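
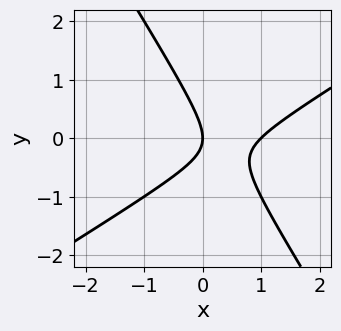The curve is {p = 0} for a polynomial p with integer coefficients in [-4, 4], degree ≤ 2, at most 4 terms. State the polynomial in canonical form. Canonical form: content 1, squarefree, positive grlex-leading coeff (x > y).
First, the degree is 2 — no degree-1 curve has this shape.
Next, reading off the gridlines: the x-axis gridline crossings are at x ∈ {0, 1}; it crosses the y-axis at the gridline y = 0.
Finally, fitting integer coefficients to these (and the overall shape) gives p.

x^2 - x*y - y^2 - x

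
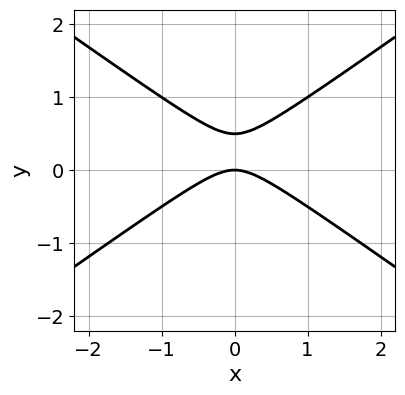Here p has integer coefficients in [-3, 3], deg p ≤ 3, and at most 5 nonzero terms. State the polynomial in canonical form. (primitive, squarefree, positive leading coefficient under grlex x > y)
x^2 - 2*y^2 + y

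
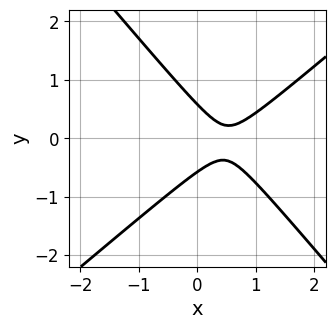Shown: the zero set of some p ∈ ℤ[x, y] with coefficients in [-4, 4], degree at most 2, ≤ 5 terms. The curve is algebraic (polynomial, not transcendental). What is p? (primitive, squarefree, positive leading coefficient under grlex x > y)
3*x^2 - x*y - 3*y^2 - 3*x + 1

The degree is 2 — a generic line meets the curve in up to 2 points.
Reading off the gridlines: no x-intercept at any integer in the box.
Matching integer coefficients to the picture gives p.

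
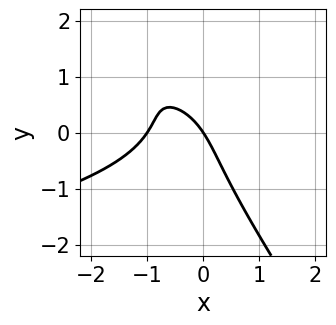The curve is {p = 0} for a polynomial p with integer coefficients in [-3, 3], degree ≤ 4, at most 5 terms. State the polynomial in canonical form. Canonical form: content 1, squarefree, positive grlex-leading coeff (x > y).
(a) The degree is 3 — no degree-2 curve has this shape.
(b) Observable constraints: one y-axis crossing is at y = 0; among the integer gridlines, it crosses the x-axis at x ∈ {-1, 0}.
(c) These observations pin down the coefficients.

3*x*y^2 + 2*y^3 + 3*x^2 + 3*x + 2*y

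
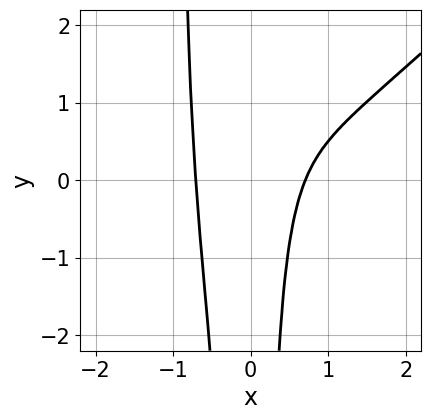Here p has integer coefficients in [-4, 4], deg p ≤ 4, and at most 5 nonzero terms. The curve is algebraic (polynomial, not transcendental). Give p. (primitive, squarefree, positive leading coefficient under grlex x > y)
(a) Degree: no degree-3 curve has this shape, so deg p = 4.
(b) Against the integer gridlines: the curve avoids every integer y-axis point in the box.
(c) These observations pin down the coefficients.

2*x^4 - 2*x^3*y - 2*x^2*y + x^2 - 1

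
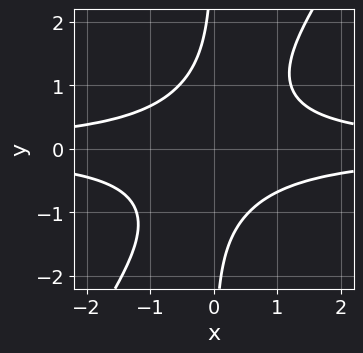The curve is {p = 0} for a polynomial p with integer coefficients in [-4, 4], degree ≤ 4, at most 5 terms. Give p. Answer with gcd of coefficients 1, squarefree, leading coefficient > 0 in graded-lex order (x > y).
3*x^2*y^2 - 2*x*y^3 - 2

(a) The degree is 4 — no degree-3 curve has this shape.
(b) From the axis intercepts and sections: no x-intercept at any integer in the box; the curve avoids every integer y-axis point in the box.
(c) Matching integer coefficients to the picture gives p.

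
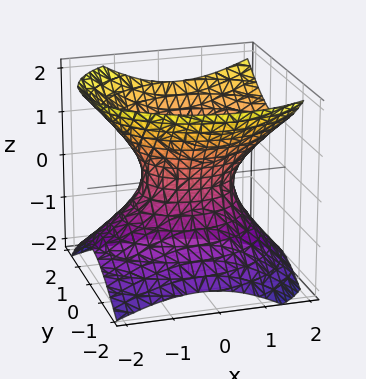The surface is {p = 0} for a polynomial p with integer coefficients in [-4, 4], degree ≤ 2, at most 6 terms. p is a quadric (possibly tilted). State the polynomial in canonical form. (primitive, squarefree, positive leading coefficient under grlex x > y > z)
2*x^2 - x*z + 3*y^2 - y*z - 3*z^2 - 2

1. The degree is 2 — the shape is more complex than any degree-1 surface.
2. Against the integer gridlines: it misses every integer gridline on the z-axis; among the integer gridlines, it crosses the x-axis at x ∈ {-1, 1}.
3. Putting this together gives p.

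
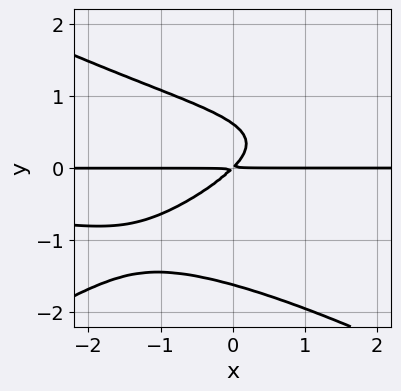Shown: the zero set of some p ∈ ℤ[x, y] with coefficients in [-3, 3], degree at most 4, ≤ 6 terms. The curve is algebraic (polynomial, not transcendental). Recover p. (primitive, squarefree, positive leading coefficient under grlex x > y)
x^2*y^2 - 3*y^4 - 3*y^3 - 3*x*y + 3*y^2

(a) Degree: a generic line meets the curve in up to 4 points, so deg p = 4.
(b) Against the integer gridlines: every point of the x-axis in the box is on the curve.
(c) Matching integer coefficients to the picture gives p.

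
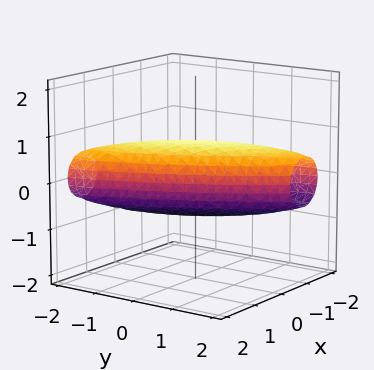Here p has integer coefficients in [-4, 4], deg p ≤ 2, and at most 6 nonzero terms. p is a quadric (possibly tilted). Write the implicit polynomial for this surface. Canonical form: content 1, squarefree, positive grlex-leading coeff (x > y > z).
3*x^2 + 3*x*y + y^2 + 3*z^2 - 2

Degree: no degree-1 surface has this shape, so deg p = 2.
Putting this together gives p.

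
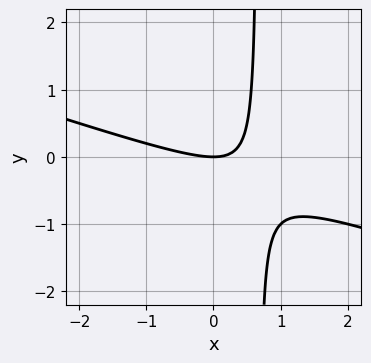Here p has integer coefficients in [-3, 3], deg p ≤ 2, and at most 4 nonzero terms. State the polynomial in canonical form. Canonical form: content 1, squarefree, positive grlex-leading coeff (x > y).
Degree: the shape is more complex than any degree-1 curve, so deg p = 2.
From the visible intercepts: it crosses the y-axis at the gridline y = 0; it meets the x-axis at x = 0 (among the integer gridlines).
Solving for integer coefficients yields p as stated.

x^2 + 3*x*y - 2*y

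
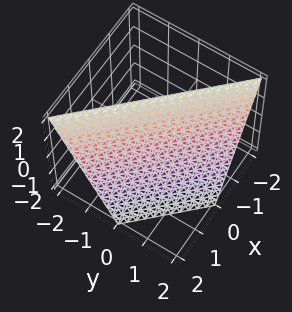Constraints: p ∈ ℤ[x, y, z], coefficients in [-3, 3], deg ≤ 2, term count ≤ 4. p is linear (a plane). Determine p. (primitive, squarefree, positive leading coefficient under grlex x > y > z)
2*x + 2*y + z - 2

(a) deg p = 1.
(b) From the axis intercepts and sections: it meets the x-axis at x = 1 (among the integer gridlines); it crosses the y-axis at the gridline y = 1.
(c) The integer polynomial consistent with all of this is the stated p.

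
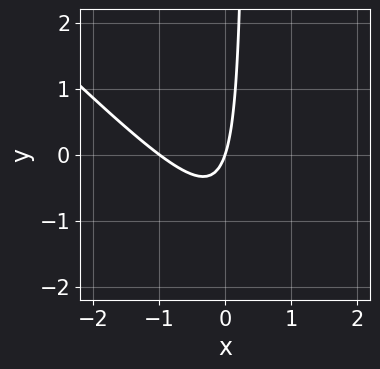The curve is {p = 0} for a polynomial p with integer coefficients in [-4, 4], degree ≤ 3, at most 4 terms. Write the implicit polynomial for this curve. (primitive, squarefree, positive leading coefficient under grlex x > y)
3*x^2 + 3*x*y + 3*x - y

1. The degree is 2 — the shape is more complex than any degree-1 curve.
2. Observable constraints: it crosses the y-axis at the gridline y = 0; among the integer gridlines, it crosses the x-axis at x ∈ {-1, 0}.
3. These observations pin down the coefficients.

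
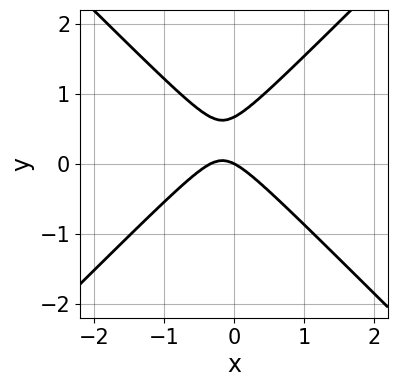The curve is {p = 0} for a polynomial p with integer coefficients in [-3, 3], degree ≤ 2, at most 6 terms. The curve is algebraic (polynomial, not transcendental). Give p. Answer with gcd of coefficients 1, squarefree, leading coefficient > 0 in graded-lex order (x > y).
3*x^2 - 3*y^2 + x + 2*y

(a) Degree: a generic line meets the curve in up to 2 points, so deg p = 2.
(b) Reading off the gridlines: one y-axis crossing is at y = 0; it meets the x-axis at x = 0 (among the integer gridlines).
(c) Together with the visible shape, these determine p as stated.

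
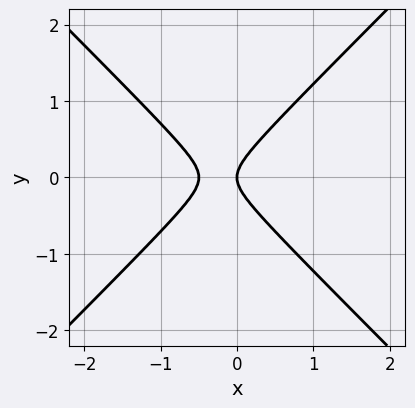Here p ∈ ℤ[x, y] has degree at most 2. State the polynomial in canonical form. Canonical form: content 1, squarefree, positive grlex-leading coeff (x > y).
First, degree: a generic line meets the curve in up to 2 points, so deg p = 2.
Then, symmetries: the y ↦ −y reflection is a symmetry, so y appears only in even powers.
Then, against the integer gridlines: it crosses the x-axis at the gridline x = 0; it meets the y-axis at y = 0 (among the integer gridlines).
Finally, solving for integer coefficients yields p as stated.

2*x^2 - 2*y^2 + x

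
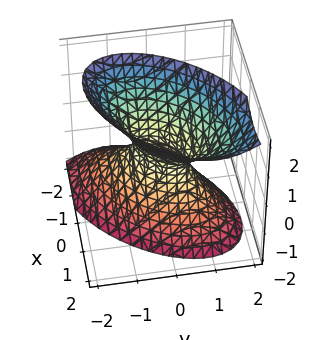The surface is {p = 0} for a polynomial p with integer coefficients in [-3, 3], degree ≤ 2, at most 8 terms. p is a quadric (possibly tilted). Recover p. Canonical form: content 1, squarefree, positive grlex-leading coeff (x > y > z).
First, degree: the shape is more complex than any degree-1 surface, so deg p = 2.
Then, checking where it meets the axes: it misses every integer gridline on the z-axis.
Finally, putting this together gives p.

3*x^2 - 3*x*y - x*z + 3*y^2 - 2*z^2 - 1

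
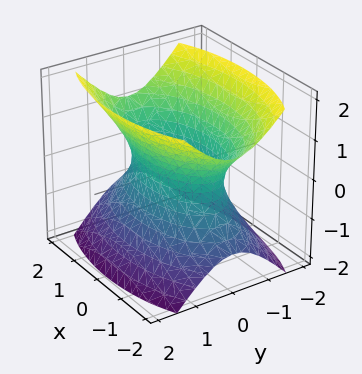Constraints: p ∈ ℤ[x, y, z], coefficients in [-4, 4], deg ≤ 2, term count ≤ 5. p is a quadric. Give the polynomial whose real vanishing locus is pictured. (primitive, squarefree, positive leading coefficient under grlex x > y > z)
1. The degree is 2 — one connected sheet with a waist; a quadric.
2. Symmetries: the z ↦ −z reflection is a symmetry, so z appears only in even powers; mirror symmetry y ↦ −y ⇒ only even powers of y; mirror symmetry x ↦ −x ⇒ only even powers of x.
3. From the visible intercepts: it misses every integer gridline on the z-axis.
4. Putting this together gives p.

x^2 + 3*y^2 - 2*z^2 - 2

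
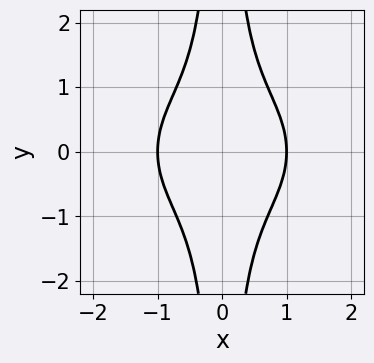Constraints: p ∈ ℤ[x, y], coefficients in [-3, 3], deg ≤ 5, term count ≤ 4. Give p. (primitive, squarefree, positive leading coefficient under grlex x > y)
2*x^4 + 3*x^2*y^2 - 2

1. Degree: no degree-3 curve has this shape, so deg p = 4.
2. Symmetries: the y ↦ −y reflection is a symmetry, so y appears only in even powers; it's symmetric under x → −x, forcing even powers of x.
3. Reading off the gridlines: no y-intercept at any integer in the box; the x-axis gridline crossings are at x ∈ {-1, 1}.
4. Solving for integer coefficients yields p as stated.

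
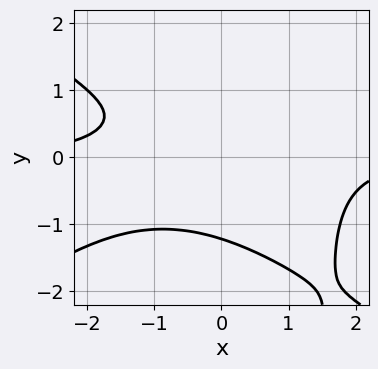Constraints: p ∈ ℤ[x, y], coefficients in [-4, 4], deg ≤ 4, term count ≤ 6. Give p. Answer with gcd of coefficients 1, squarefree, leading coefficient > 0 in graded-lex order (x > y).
First, the degree is 4 — the shape is more complex than any degree-3 curve.
Then, against the integer gridlines: the curve avoids every integer x-axis point in the box.
Finally, putting this together gives p.

x^3*y - 2*x*y^3 + 3*y^3 - 2*y + 3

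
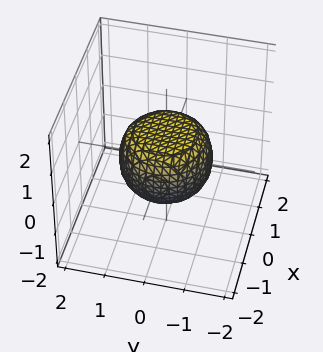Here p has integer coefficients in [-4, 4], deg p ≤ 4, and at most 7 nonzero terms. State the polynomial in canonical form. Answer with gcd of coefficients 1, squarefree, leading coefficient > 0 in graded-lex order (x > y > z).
First, the degree is 4 — the shape is more complex than any degree-3 surface.
Next, symmetries: rotational symmetry about the z-axis ⇒ p depends on x, y only through x² + y².
Next, checking where it meets the axes: a circular section at z = 0 has radius between 1 and 2.
Finally, solving for integer coefficients yields p as stated.

2*x^4 + 4*x^2*y^2 + 2*y^4 - x^2 - y^2 + 3*z^2 - 2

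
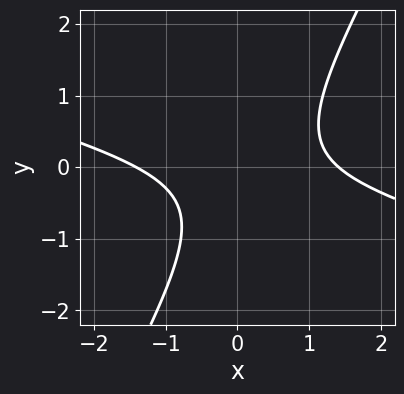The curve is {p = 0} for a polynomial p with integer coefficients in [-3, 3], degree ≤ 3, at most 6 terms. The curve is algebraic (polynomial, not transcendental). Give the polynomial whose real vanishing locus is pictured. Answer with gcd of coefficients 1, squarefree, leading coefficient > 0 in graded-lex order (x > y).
x^2 + 3*x*y - 2*y^2 - y - 2

1. The degree is 2 — the shape is more complex than any degree-1 curve.
2. Against the integer gridlines: the curve avoids every integer y-axis point in the box.
3. Fitting integer coefficients to these (and the overall shape) gives p.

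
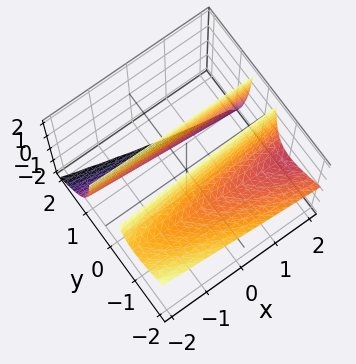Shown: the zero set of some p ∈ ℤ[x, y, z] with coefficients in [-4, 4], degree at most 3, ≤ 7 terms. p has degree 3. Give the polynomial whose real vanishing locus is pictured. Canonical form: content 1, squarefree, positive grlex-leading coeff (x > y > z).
There are 2 components. They look like related sheets of one shape, so recover p as a whole.
Degree: no degree-2 surface has this shape, so deg p = 3.
From the visible intercepts: it misses every integer gridline on the x-axis; the surface avoids every integer z-axis point in the box.
Assembling these constraints gives the stated polynomial.

x*y^2 + 3*y^3 + 3*y^2*z + 3*y^2 - 2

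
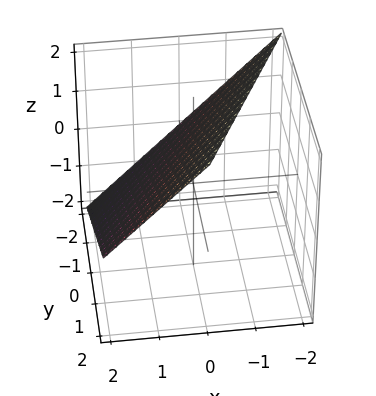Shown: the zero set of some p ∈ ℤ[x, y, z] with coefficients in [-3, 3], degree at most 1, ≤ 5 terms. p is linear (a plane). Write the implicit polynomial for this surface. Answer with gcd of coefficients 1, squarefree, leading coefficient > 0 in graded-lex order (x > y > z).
Degree: every cross-section is a straight line — this is a plane, so deg p = 1.
Observable constraints: it crosses the y-axis at the gridline y = -2; one x-axis crossing is at x = 1; one z-axis crossing is at z = 1.
Solving for integer coefficients yields p as stated.

2*x - y + 2*z - 2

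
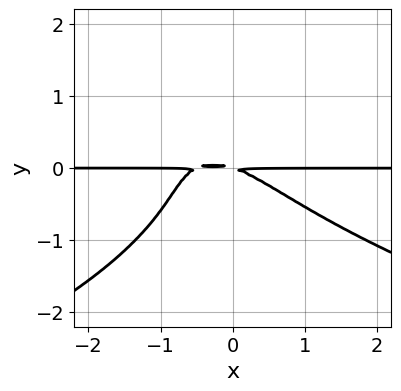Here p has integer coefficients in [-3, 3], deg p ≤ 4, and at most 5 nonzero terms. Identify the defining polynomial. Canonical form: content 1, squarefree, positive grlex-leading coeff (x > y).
First, deg p = 4.
Then, checking where it meets the axes: every point of the x-axis in the box is on the curve.
Finally, solving for integer coefficients yields p as stated.

2*y^4 + 2*x^2*y + 2*x*y^2 + x*y + 3*y^2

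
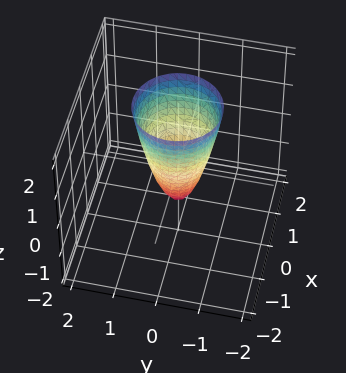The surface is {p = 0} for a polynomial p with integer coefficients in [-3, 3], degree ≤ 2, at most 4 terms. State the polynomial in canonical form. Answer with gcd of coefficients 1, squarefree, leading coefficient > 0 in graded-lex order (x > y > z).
3*x^2 + 3*y^2 - z - 1

(a) deg p = 2. No degree-1 surface has this shape.
(b) Symmetry: every cross-section ⟂ z is a circle, so x, y appear only via x² + y².
(c) From the axis intercepts and sections: it meets the z-axis at z = -1 (among the integer gridlines); a circular section at z = 0 has radius between 0 and 1.
(d) Assembling these constraints gives the stated polynomial.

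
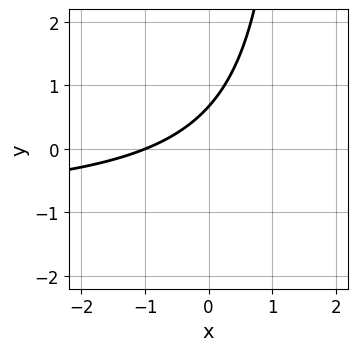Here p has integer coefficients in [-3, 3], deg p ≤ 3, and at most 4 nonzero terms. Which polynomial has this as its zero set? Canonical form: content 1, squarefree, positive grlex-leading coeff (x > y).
2*x*y + 2*x - 3*y + 2

1. deg p = 2. A generic line meets the curve in up to 2 points.
2. From the axis intercepts and sections: one x-axis crossing is at x = -1.
3. Putting this together gives p.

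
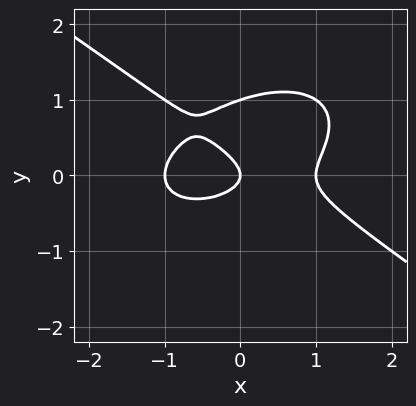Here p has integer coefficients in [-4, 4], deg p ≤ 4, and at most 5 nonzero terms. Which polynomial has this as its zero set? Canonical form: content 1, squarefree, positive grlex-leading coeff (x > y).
x^3 + 3*y^3 - 3*y^2 - x

(a) The degree is 3 — the shape is more complex than any degree-2 curve.
(b) Reading off the gridlines: the y-axis gridline crossings are at y ∈ {0, 1}; among the integer gridlines, it crosses the x-axis at x ∈ {-1, 0, 1}.
(c) Together with the visible shape, these determine p as stated.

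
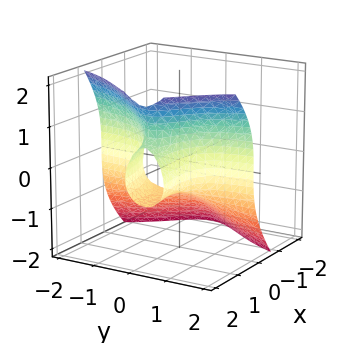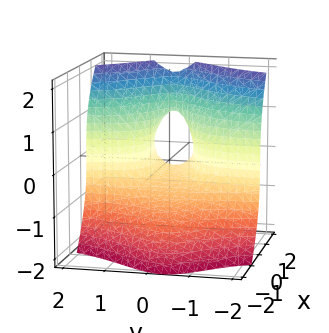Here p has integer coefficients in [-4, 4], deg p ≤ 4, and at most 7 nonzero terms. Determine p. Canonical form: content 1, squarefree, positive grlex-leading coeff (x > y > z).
x^2*y - 3*x*y^2 - 2*x*z^2 + 2*z^3 + 1

deg p = 3. The shape is more complex than any degree-2 surface.
Reading off the gridlines: it misses every integer gridline on the y-axis; the surface avoids every integer x-axis point in the box.
These observations pin down the coefficients.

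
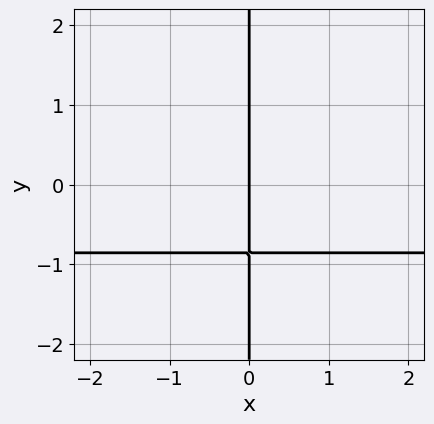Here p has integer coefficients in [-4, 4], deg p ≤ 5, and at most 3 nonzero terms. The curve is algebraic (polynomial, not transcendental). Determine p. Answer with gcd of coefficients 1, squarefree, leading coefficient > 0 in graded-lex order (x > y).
(a) deg p = 4. A generic line meets the curve in up to 4 points.
(b) Checking where it meets the axes: the visible y-axis segment lies entirely on the curve; it crosses the x-axis at the gridline x = 0.
(c) Solving for integer coefficients yields p as stated.

2*x*y^3 - x*y^2 + 2*x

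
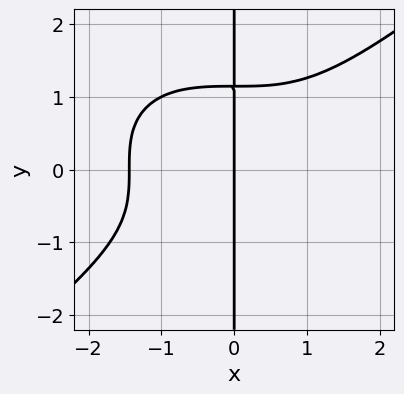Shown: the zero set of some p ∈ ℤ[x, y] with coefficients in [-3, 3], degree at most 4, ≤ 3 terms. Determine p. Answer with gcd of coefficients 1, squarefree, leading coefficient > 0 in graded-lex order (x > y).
x^4 - 2*x*y^3 + 3*x

1. Degree: the shape is more complex than any degree-3 curve, so deg p = 4.
2. Observable constraints: it crosses the x-axis at the gridline x = 0; every point of the y-axis in the box is on the curve.
3. Putting this together gives p.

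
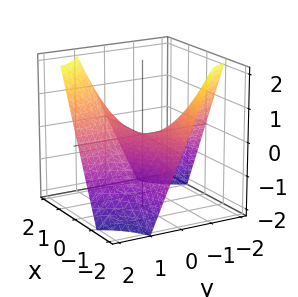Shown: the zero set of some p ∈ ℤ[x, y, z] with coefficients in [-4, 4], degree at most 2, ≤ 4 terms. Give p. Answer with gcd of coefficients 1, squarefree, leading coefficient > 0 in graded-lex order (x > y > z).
First, degree: a saddle surface; a quadric, so deg p = 2.
Next, against the integer gridlines: it crosses the z-axis at the gridline z = 0; the visible x-axis segment lies entirely on the surface; every point of the y-axis in the box is on the surface.
Finally, together with the visible shape, these determine p as stated.

x*y - z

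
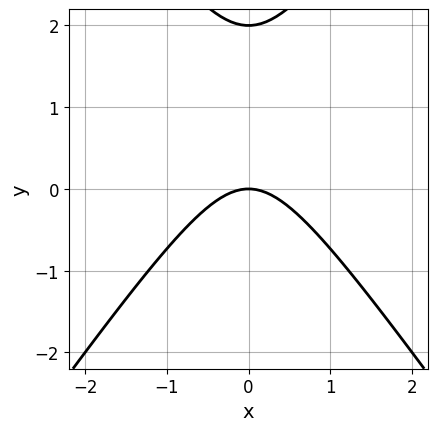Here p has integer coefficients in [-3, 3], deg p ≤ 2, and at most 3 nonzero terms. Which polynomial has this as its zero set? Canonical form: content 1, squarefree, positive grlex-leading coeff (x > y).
2*x^2 - y^2 + 2*y

First, degree: the shape is more complex than any degree-1 curve, so deg p = 2.
Next, symmetries: the x ↦ −x reflection is a symmetry, so x appears only in even powers.
Next, observable constraints: one x-axis crossing is at x = 0; the y-axis gridline crossings are at y ∈ {0, 2}.
Finally, matching integer coefficients to the picture gives p.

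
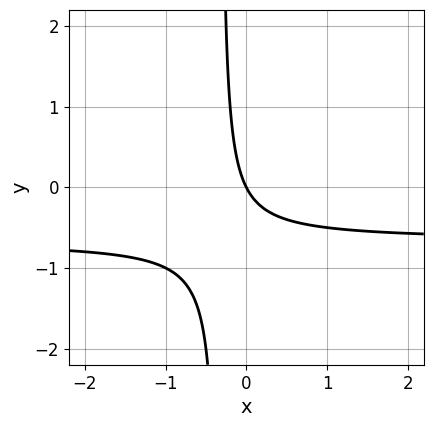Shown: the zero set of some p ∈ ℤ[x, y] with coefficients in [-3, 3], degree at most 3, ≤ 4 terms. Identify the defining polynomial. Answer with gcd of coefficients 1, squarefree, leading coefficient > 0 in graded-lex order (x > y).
3*x*y + 2*x + y

Degree: the shape is more complex than any degree-1 curve, so deg p = 2.
From the visible intercepts: it crosses the x-axis at the gridline x = 0; it meets the y-axis at y = 0 (among the integer gridlines).
Fitting integer coefficients to these (and the overall shape) gives p.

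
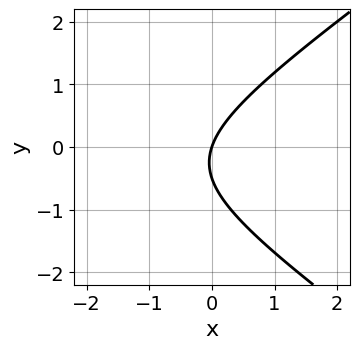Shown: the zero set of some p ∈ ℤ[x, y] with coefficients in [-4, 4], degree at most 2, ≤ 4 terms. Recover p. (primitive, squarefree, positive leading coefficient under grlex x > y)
x^2 - 2*y^2 + 3*x - y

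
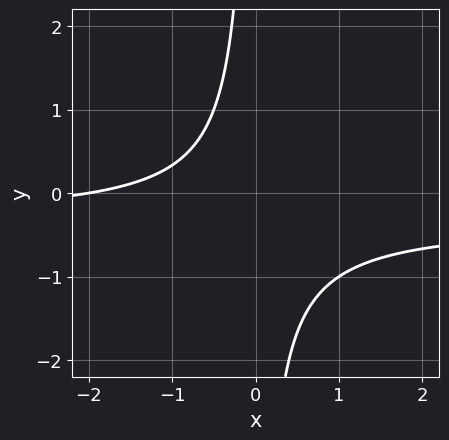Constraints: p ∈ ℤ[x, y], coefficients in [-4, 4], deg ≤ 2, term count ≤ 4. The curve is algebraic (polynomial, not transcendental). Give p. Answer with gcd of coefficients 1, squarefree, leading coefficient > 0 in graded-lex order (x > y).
(a) Degree: the shape is more complex than any degree-1 curve, so deg p = 2.
(b) From the visible intercepts: the curve avoids every integer y-axis point in the box; it crosses the x-axis at the gridline x = -2.
(c) These observations pin down the coefficients.

3*x*y + x + 2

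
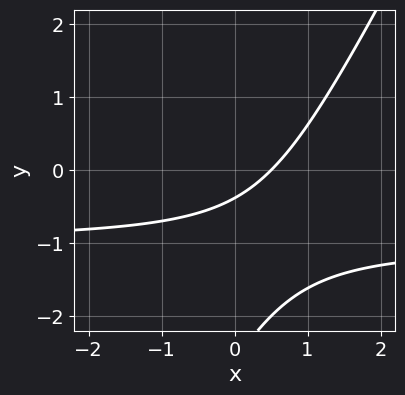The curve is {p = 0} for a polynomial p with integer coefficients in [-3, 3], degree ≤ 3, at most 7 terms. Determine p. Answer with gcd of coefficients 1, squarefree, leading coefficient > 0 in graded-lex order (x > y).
2*x*y - y^2 + 2*x - 3*y - 1

(a) The degree is 2 — no degree-1 curve has this shape.
(b) Putting this together gives p.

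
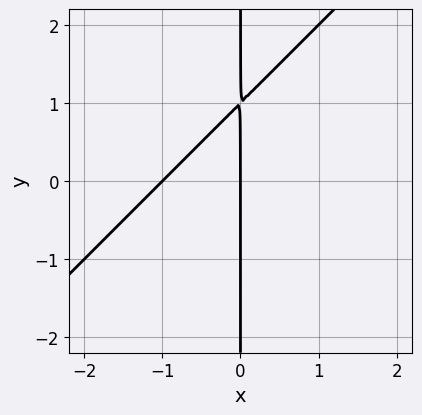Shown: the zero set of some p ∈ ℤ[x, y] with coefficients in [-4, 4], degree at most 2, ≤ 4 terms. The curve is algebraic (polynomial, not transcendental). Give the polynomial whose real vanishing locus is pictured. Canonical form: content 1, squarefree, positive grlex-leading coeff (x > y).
(a) Degree: the shape is more complex than any degree-1 curve, so deg p = 2.
(b) Observable constraints: among the integer gridlines, it crosses the x-axis at x ∈ {-1, 0}; every point of the y-axis in the box is on the curve.
(c) Matching integer coefficients to the picture gives p.

x^2 - x*y + x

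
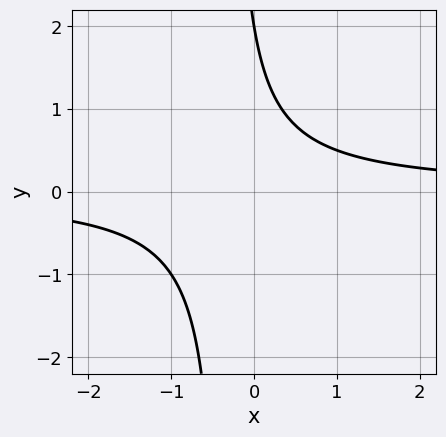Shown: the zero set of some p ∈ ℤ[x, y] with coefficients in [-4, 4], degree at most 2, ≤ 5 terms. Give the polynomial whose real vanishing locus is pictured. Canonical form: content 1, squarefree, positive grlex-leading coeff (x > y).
3*x*y + y - 2

1. Degree: a generic line meets the curve in up to 2 points, so deg p = 2.
2. Checking where it meets the axes: the curve avoids every integer x-axis point in the box; it meets the y-axis at y = 2 (among the integer gridlines).
3. Fitting integer coefficients to these (and the overall shape) gives p.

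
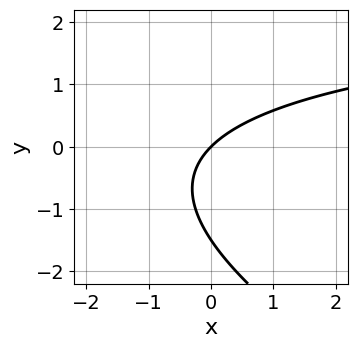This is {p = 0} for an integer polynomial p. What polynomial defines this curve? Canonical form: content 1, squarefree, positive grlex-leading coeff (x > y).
Degree: the shape is more complex than any degree-1 curve, so deg p = 2.
Checking where it meets the axes: it meets the y-axis at y = 0 (among the integer gridlines); one x-axis crossing is at x = 0.
The integer polynomial consistent with all of this is the stated p.

x*y + 2*y^2 - 3*x + 3*y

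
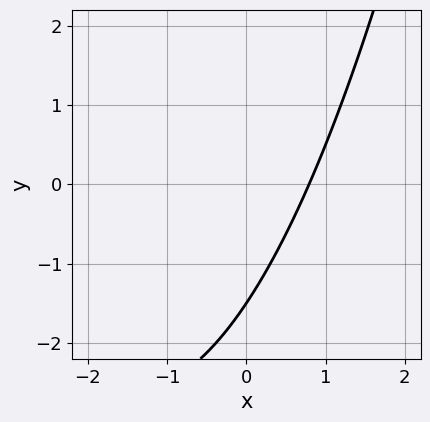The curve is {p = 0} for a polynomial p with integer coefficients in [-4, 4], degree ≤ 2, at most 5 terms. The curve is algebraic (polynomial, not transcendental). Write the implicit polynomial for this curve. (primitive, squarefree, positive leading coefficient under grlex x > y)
x^2 + 3*x - 2*y - 3

1. The degree is 2 — the shape is more complex than any degree-1 curve.
2. The integer polynomial consistent with all of this is the stated p.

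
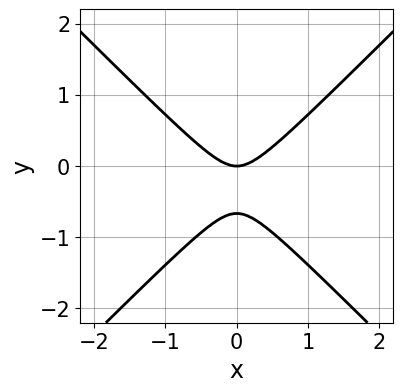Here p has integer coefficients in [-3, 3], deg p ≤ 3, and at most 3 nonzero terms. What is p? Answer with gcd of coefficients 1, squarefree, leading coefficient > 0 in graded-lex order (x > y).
3*x^2 - 3*y^2 - 2*y

First, degree: the shape is more complex than any degree-1 curve, so deg p = 2.
Next, symmetries: the x ↦ −x reflection is a symmetry, so x appears only in even powers.
Next, from the visible intercepts: it meets the y-axis at y = 0 (among the integer gridlines); one x-axis crossing is at x = 0.
Finally, putting this together gives p.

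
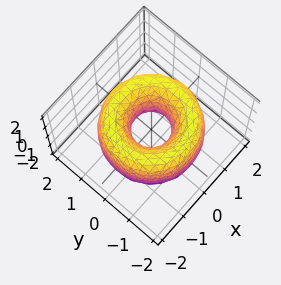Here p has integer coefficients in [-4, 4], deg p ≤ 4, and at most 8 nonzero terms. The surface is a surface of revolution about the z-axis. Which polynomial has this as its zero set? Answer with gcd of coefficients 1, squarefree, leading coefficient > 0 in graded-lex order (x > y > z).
x^4 + 2*x^2*y^2 + y^4 - 3*x^2 - 3*y^2 + z^2 + 1

The degree is 4 — the shape is more complex than any degree-3 surface.
Symmetries: rotational symmetry about the z-axis ⇒ p depends on x, y only through x² + y².
From the visible intercepts: a circular section at z = -1 has radius exactly 1; no z-intercept at any integer in the box.
These observations pin down the coefficients.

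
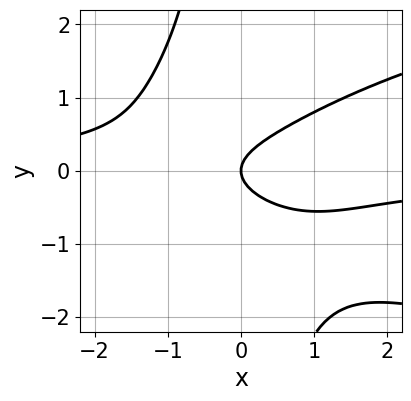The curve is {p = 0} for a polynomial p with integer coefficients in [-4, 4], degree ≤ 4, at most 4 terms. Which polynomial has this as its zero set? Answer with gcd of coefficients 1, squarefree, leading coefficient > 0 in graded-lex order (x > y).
First, degree: no degree-3 curve has this shape, so deg p = 4.
Then, against the integer gridlines: it meets the x-axis at x = 0 (among the integer gridlines); one y-axis crossing is at y = 0.
Finally, fitting integer coefficients to these (and the overall shape) gives p.

x*y^3 - x^2*y + 2*y^2 - x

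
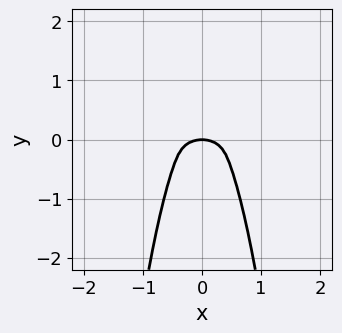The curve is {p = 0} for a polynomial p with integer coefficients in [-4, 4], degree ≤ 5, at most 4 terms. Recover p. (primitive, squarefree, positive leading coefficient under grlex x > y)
x^4 + 3*x^2*y^2 + x^2*y + y^3

1. The degree is 4 — no degree-3 curve has this shape.
2. Symmetries: the x ↦ −x reflection is a symmetry, so x appears only in even powers.
3. From the axis intercepts and sections: one x-axis crossing is at x = 0; it meets the y-axis at y = 0 (among the integer gridlines).
4. Putting this together gives p.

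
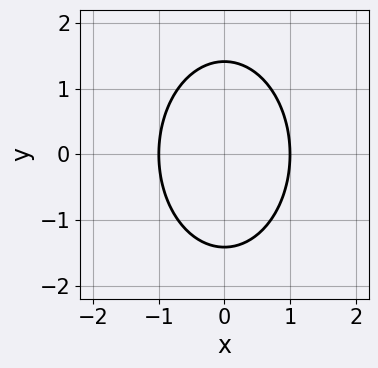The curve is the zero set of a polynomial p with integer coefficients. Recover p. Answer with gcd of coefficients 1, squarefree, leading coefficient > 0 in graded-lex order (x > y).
The degree is 2 — no degree-1 curve has this shape.
Symmetries: it's symmetric under x → −x, forcing even powers of x; it's symmetric under y → −y, forcing even powers of y.
Checking where it meets the axes: among the integer gridlines, it crosses the x-axis at x ∈ {-1, 1}.
Fitting integer coefficients to these (and the overall shape) gives p.

2*x^2 + y^2 - 2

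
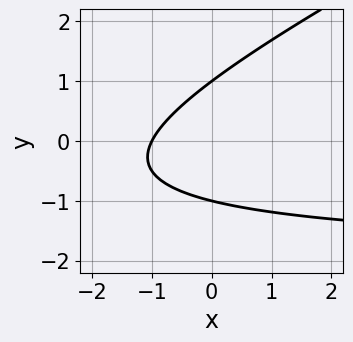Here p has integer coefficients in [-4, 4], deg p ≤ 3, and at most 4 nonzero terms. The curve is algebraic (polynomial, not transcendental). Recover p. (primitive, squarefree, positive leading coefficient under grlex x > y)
1. The degree is 2 — no degree-1 curve has this shape.
2. From the axis intercepts and sections: it crosses the x-axis at the gridline x = -1; among the integer gridlines, it crosses the y-axis at y ∈ {-1, 1}.
3. Matching integer coefficients to the picture gives p.

x*y - 2*y^2 + 2*x + 2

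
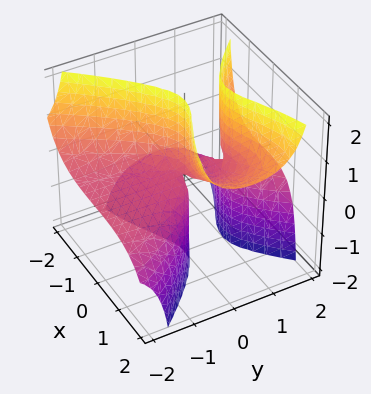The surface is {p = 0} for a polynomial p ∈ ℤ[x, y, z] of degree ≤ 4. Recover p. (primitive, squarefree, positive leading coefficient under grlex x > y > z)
Degree: no degree-2 surface has this shape, so deg p = 3.
Reading off the gridlines: one x-axis crossing is at x = 0; the visible y-axis segment lies entirely on the surface; the visible z-axis segment lies entirely on the surface.
Fitting integer coefficients to these (and the overall shape) gives p.

x^3 - 2*x^2*z + 3*y^2*z - 3*y*z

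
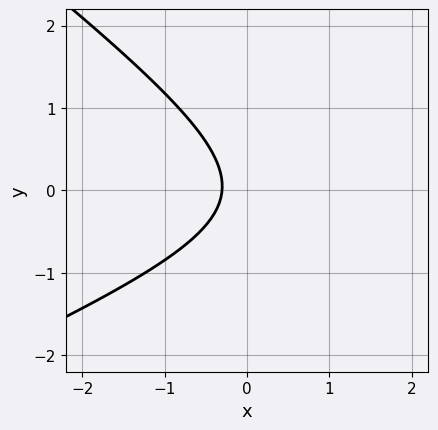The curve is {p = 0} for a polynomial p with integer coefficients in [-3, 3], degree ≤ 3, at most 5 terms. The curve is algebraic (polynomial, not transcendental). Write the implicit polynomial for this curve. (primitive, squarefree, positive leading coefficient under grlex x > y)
First, the degree is 2 — no degree-1 curve has this shape.
Next, checking where it meets the axes: the curve avoids every integer y-axis point in the box.
Finally, fitting integer coefficients to these (and the overall shape) gives p.

x^2 - x*y - 3*y^2 - 3*x - 1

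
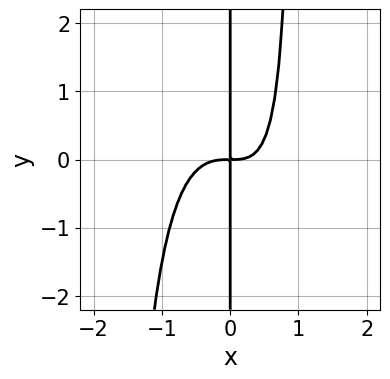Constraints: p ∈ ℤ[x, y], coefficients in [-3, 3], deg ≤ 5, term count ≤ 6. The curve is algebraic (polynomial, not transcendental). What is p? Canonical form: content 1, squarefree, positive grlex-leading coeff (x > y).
First, degree: the shape is more complex than any degree-3 curve, so deg p = 4.
Then, from the axis intercepts and sections: every point of the y-axis in the box is on the curve.
Finally, assembling these constraints gives the stated polynomial.

3*x^4 + x^3*y + x^2*y - 2*x*y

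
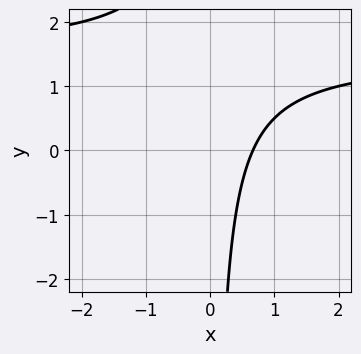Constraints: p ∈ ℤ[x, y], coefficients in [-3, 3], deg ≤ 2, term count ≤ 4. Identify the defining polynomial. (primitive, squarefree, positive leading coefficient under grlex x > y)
First, deg p = 2. The shape is more complex than any degree-1 curve.
Next, from the visible intercepts: no y-intercept at any integer in the box.
Finally, the integer polynomial consistent with all of this is the stated p.

2*x*y - 3*x + 2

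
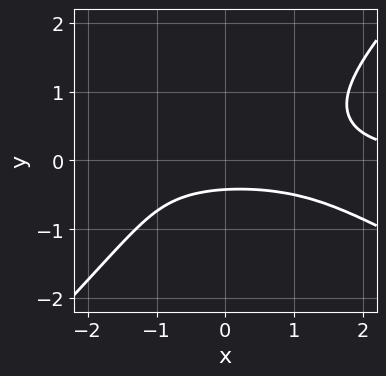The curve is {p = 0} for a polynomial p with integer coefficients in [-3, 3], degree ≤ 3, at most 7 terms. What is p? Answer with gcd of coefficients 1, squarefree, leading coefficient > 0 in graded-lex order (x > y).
x^2*y + x*y^2 - 2*y^3 - 2*y - 1

1. deg p = 3.
2. Reading off the gridlines: no x-intercept at any integer in the box.
3. Putting this together gives p.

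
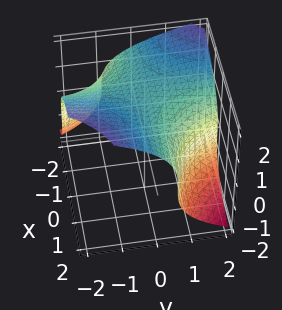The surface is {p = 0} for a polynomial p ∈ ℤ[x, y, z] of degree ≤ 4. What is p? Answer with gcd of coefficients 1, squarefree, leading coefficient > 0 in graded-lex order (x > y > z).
(a) deg p = 3. No degree-2 surface has this shape.
(b) From the visible intercepts: it misses every integer gridline on the y-axis; it misses every integer gridline on the x-axis.
(c) Solving for integer coefficients yields p as stated.

z^3 + 2*x*y + y - 3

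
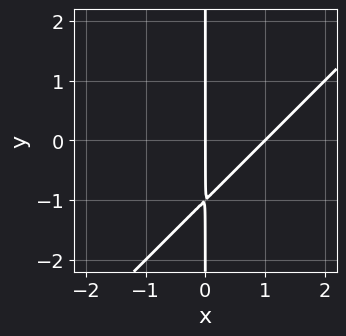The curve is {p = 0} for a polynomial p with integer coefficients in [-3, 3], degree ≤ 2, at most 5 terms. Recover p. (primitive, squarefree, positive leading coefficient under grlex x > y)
x^2 - x*y - x

1. The degree is 2 — the shape is more complex than any degree-1 curve.
2. From the visible intercepts: the x-axis gridline crossings are at x ∈ {0, 1}; the visible y-axis segment lies entirely on the curve.
3. Putting this together gives p.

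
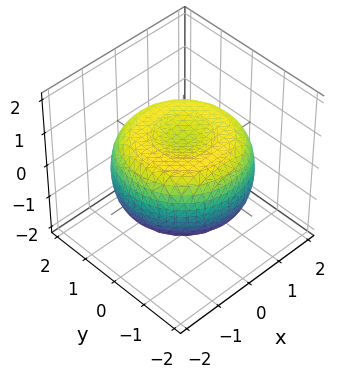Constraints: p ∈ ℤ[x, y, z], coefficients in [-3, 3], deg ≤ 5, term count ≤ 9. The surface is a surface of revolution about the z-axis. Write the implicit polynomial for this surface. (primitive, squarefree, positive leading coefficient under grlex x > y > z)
x^4 + 2*x^2*y^2 + y^4 - 2*x^2 - 2*y^2 + 3*z^2 - 2

deg p = 4. No degree-3 surface has this shape.
Symmetries: rotational symmetry about the z-axis ⇒ p depends on x, y only through x² + y².
From the axis intercepts and sections: a circular section at z = 0 has radius between 1 and 2.
Matching integer coefficients to the picture gives p.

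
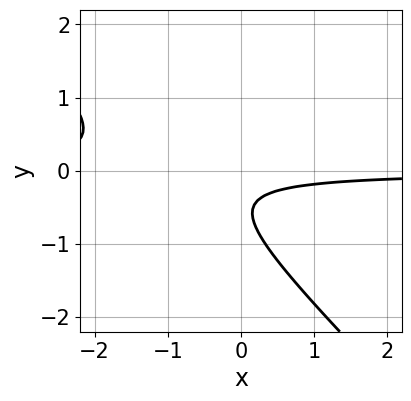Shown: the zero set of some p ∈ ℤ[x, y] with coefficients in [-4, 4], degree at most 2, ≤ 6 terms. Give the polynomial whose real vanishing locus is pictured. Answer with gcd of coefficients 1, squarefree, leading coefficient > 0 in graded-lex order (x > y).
The degree is 2 — the shape is more complex than any degree-1 curve.
Against the integer gridlines: no y-intercept at any integer in the box; the curve avoids every integer x-axis point in the box.
These observations pin down the coefficients.

3*x*y + 3*y^2 + 3*y + 1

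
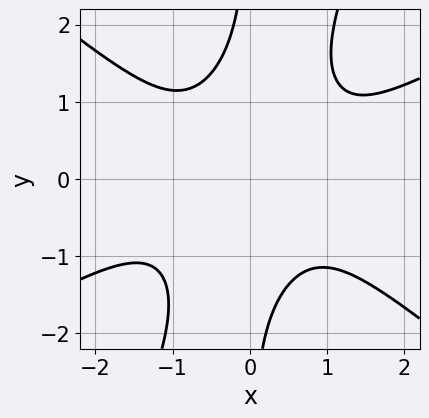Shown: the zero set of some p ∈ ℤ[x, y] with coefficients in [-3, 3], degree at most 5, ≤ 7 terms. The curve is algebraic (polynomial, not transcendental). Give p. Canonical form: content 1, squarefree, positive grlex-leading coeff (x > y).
x^4 - x^3*y - 2*x^2*y^2 + x*y^3 + 2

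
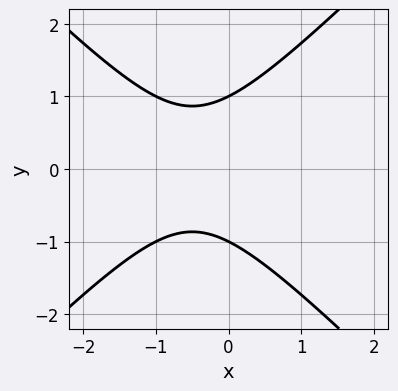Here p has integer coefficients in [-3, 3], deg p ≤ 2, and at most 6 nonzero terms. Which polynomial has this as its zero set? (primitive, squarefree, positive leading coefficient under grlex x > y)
x^2 - y^2 + x + 1

First, the degree is 2 — a generic line meets the curve in up to 2 points.
Next, symmetries: it's symmetric under y → −y, forcing even powers of y.
Then, reading off the gridlines: the y-axis gridline crossings are at y ∈ {-1, 1}; it misses every integer gridline on the x-axis.
Finally, solving for integer coefficients yields p as stated.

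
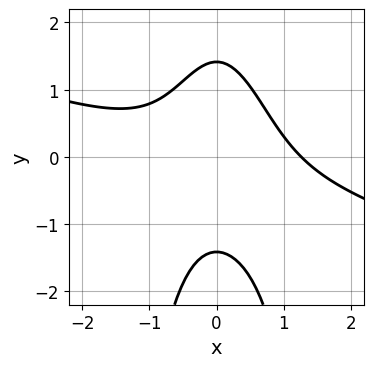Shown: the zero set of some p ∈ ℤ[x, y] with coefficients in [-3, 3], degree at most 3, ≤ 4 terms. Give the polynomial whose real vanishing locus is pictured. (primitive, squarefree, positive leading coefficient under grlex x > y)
1. Degree: a generic line meets the curve in up to 3 points, so deg p = 3.
2. Solving for integer coefficients yields p as stated.

x^3 + 3*x^2*y + y^2 - 2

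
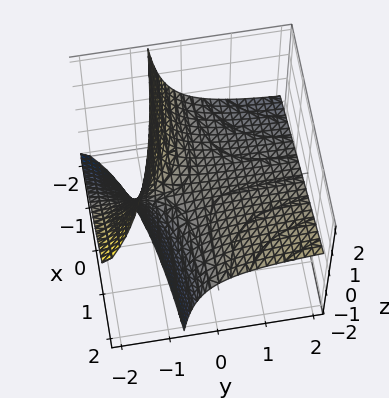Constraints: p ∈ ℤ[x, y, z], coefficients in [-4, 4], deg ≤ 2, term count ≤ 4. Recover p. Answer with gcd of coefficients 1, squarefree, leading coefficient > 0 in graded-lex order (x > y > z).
First, degree: a generic line meets the surface in up to 2 points, so deg p = 2.
Next, against the integer gridlines: it meets the z-axis at z = 0 (among the integer gridlines); the visible x-axis segment lies entirely on the surface; the visible y-axis segment lies entirely on the surface.
Finally, matching integer coefficients to the picture gives p.

x*y - 2*y*z - 2*z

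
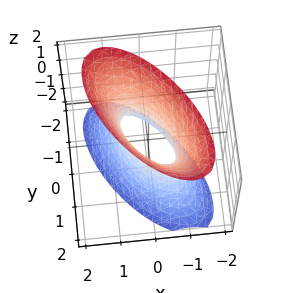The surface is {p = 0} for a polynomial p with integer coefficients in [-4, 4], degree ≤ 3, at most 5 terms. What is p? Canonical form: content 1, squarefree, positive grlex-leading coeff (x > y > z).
1. Degree: the shape is more complex than any degree-1 surface, so deg p = 2.
2. From the axis intercepts and sections: no z-intercept at any integer in the box.
3. The integer polynomial consistent with all of this is the stated p.

3*x^2 + 3*x*y + 2*y^2 - z^2 - 1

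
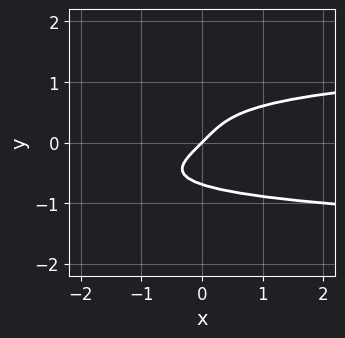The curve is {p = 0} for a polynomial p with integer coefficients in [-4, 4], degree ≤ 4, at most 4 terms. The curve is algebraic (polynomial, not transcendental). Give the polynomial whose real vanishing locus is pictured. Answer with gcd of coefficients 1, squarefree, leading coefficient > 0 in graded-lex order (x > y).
3*y^4 - x + y

deg p = 4.
Checking where it meets the axes: one x-axis crossing is at x = 0; one y-axis crossing is at y = 0.
Assembling these constraints gives the stated polynomial.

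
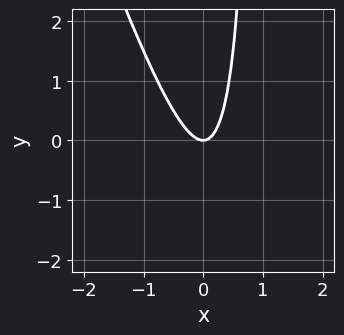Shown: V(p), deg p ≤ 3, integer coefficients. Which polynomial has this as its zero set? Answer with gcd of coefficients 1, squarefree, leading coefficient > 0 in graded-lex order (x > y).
3*x^2 + x*y - y

1. The degree is 2 — no degree-1 curve has this shape.
2. Observable constraints: one y-axis crossing is at y = 0; it crosses the x-axis at the gridline x = 0.
3. Fitting integer coefficients to these (and the overall shape) gives p.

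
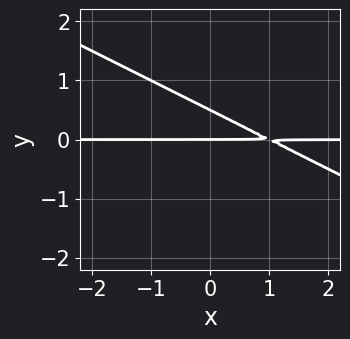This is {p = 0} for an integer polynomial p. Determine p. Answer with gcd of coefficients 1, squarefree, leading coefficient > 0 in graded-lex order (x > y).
x*y + 2*y^2 - y

The degree is 2 — no degree-1 curve has this shape.
Observable constraints: every point of the x-axis in the box is on the curve; it crosses the y-axis at the gridline y = 0.
These observations pin down the coefficients.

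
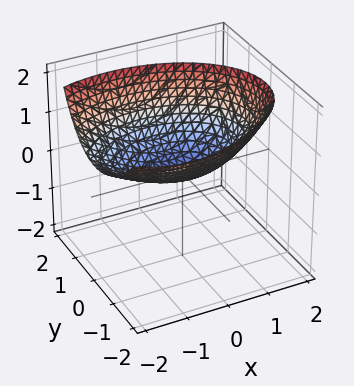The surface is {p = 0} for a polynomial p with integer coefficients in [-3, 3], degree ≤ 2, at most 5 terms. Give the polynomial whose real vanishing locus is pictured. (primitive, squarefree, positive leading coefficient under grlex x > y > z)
Degree: a generic line meets the surface in up to 2 points, so deg p = 2.
Observable constraints: it crosses the x-axis at the gridline x = 0; it crosses the y-axis at the gridline y = 0; it meets the z-axis at z = 0 (among the integer gridlines).
Assembling these constraints gives the stated polynomial.

x^2 + x*z + 2*y^2 + y*z - 3*z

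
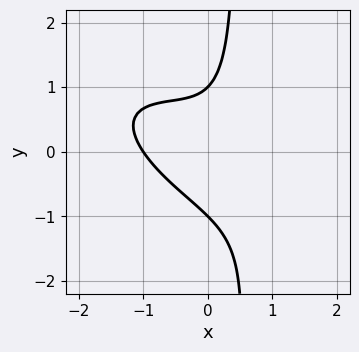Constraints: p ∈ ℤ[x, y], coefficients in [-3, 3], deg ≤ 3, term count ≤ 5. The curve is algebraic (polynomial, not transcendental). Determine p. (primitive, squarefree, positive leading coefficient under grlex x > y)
Degree: the shape is more complex than any degree-2 curve, so deg p = 3.
Checking where it meets the axes: it meets the x-axis at x = -1 (among the integer gridlines); the y-axis gridline crossings are at y ∈ {-1, 1}.
Solving for integer coefficients yields p as stated.

x^3 + 2*x^2*y + 2*x*y^2 - y^2 + 1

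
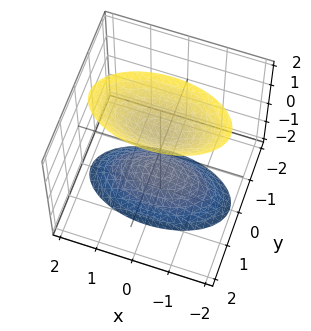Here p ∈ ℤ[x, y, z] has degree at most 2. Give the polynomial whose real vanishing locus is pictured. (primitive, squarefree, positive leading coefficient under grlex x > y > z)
x^2 + 3*y^2 - z^2 + 1

The picture has 2 separate pieces.
deg p = 2.
Symmetries: the x ↦ −x reflection is a symmetry, so x appears only in even powers; the y ↦ −y reflection is a symmetry, so y appears only in even powers; the z ↦ −z reflection is a symmetry, so z appears only in even powers.
From the visible intercepts: it misses every integer gridline on the y-axis; the z-axis gridline crossings are at z ∈ {-1, 1}.
Solving for integer coefficients yields p as stated.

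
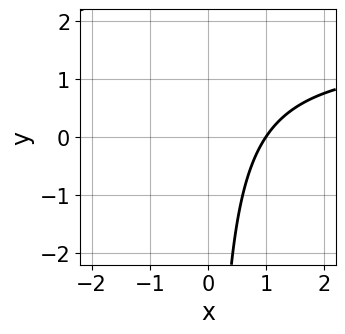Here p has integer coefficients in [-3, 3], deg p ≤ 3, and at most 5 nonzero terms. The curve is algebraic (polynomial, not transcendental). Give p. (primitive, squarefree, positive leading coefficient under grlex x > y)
2*x*y - 3*x + 3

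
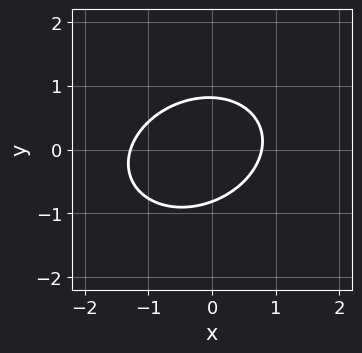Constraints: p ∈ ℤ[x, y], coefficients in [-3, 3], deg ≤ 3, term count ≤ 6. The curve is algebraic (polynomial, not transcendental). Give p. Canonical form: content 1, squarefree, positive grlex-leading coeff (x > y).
2*x^2 - x*y + 3*y^2 + x - 2

(a) Degree: the shape is more complex than any degree-1 curve, so deg p = 2.
(b) Matching integer coefficients to the picture gives p.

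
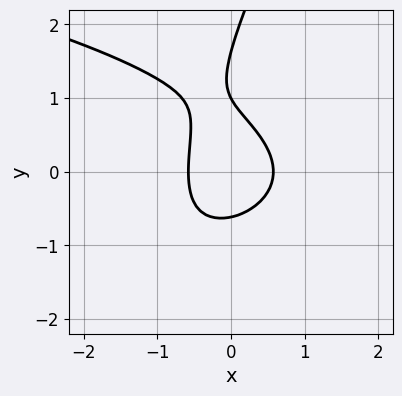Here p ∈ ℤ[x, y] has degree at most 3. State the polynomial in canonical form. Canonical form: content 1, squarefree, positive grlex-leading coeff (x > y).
(a) deg p = 3. A generic line meets the curve in up to 3 points.
(b) From the visible intercepts: it crosses the y-axis at the gridline y = 1.
(c) Assembling these constraints gives the stated polynomial.

2*x*y^2 - y^3 + 3*x^2 + 2*y^2 - 1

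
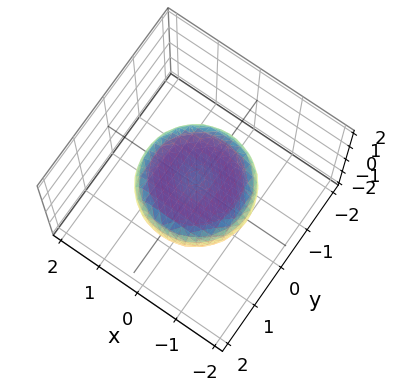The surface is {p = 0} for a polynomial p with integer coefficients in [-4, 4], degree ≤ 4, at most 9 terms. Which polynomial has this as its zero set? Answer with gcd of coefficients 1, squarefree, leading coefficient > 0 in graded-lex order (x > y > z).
First, degree: no degree-3 surface has this shape, so deg p = 4.
Then, by symmetry, the surface is invariant under rotation about z: p = q(x² + y², z).
Then, from the visible intercepts: a circular section at z = 0 has radius between 1 and 2.
Finally, these observations pin down the coefficients.

x^4 + 2*x^2*y^2 + y^4 - x^2 - y^2 + 3*z^2 - 1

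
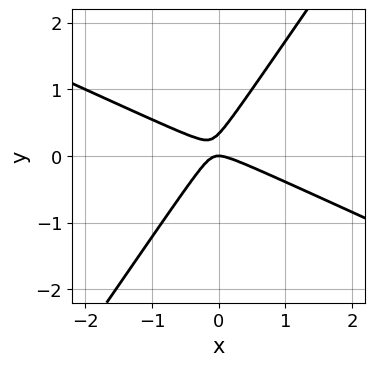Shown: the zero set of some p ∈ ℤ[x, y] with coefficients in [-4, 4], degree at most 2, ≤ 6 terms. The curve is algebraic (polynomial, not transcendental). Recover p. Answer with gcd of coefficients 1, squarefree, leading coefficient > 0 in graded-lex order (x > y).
2*x^2 + 3*x*y - 3*y^2 + y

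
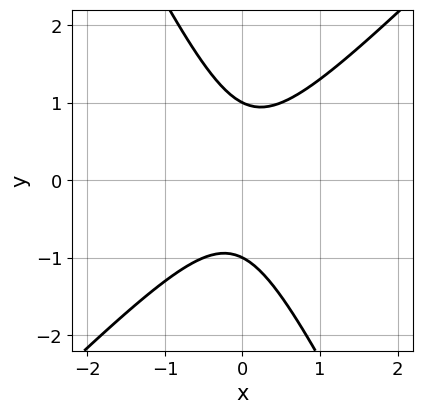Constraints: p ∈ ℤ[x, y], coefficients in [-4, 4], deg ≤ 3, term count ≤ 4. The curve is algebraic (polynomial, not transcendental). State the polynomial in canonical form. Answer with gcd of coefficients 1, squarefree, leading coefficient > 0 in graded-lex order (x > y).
(a) The degree is 2 — the shape is more complex than any degree-1 curve.
(b) Observable constraints: the y-axis gridline crossings are at y ∈ {-1, 1}; the curve avoids every integer x-axis point in the box.
(c) Together with the visible shape, these determine p as stated.

2*x^2 - x*y - y^2 + 1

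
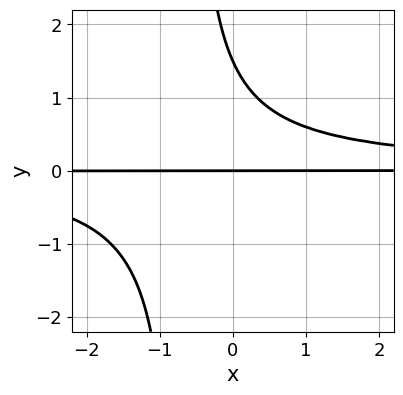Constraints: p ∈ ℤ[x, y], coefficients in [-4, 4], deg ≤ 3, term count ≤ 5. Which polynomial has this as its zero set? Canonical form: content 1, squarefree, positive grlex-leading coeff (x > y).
3*x*y^2 + 2*y^2 - 3*y

Degree: no degree-2 curve has this shape, so deg p = 3.
Reading off the gridlines: the visible x-axis segment lies entirely on the curve; one y-axis crossing is at y = 0.
Fitting integer coefficients to these (and the overall shape) gives p.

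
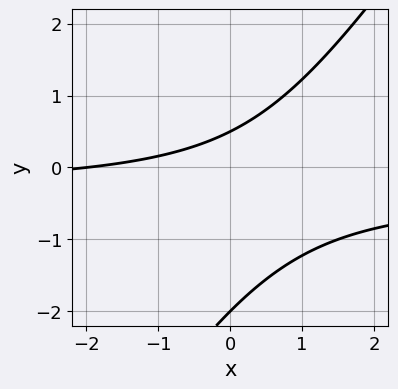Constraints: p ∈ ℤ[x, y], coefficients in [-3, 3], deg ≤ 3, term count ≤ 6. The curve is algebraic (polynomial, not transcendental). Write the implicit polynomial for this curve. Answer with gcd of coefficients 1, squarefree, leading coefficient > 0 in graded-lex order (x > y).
First, the degree is 2 — the shape is more complex than any degree-1 curve.
Then, from the axis intercepts and sections: it meets the x-axis at x = -2 (among the integer gridlines); one y-axis crossing is at y = -2.
Finally, together with the visible shape, these determine p as stated.

3*x*y - 2*y^2 + x - 3*y + 2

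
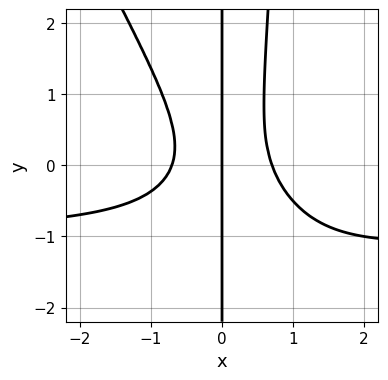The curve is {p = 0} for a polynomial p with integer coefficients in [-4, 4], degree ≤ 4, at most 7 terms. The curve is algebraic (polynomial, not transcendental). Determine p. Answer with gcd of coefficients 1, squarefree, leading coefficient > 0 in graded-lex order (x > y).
2*x^3*y + x^2*y^2 + 2*x^3 - x*y^2 - x

Degree: a generic line meets the curve in up to 4 points, so deg p = 4.
From the visible intercepts: one x-axis crossing is at x = 0; the visible y-axis segment lies entirely on the curve.
Fitting integer coefficients to these (and the overall shape) gives p.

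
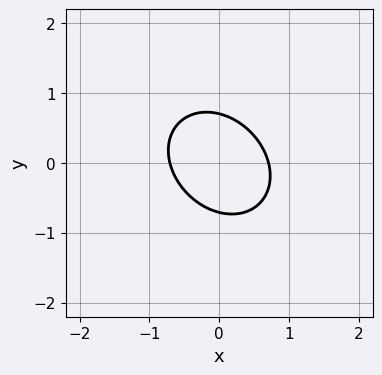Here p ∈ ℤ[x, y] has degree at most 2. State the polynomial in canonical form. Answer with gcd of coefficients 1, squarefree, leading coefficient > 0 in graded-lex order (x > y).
2*x^2 + x*y + 2*y^2 - 1

(a) Degree: no degree-1 curve has this shape, so deg p = 2.
(b) Solving for integer coefficients yields p as stated.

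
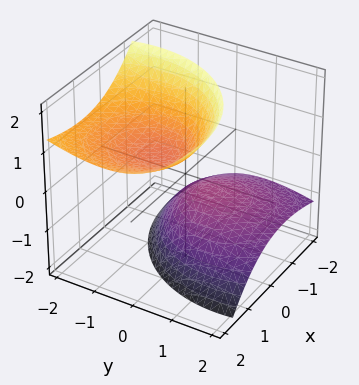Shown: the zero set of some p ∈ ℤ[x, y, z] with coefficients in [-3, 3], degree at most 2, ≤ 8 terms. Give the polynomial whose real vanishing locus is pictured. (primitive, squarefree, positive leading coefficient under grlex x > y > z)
1. There are 2 components. Treating them together as one polynomial.
2. The degree is 2 — no degree-1 surface has this shape.
3. Checking where it meets the axes: the surface avoids every integer x-axis point in the box; no y-intercept at any integer in the box.
4. Matching integer coefficients to the picture gives p.

2*x^2 - 3*x*z + 2*y^2 + 3*y*z - 2*z^2 + 1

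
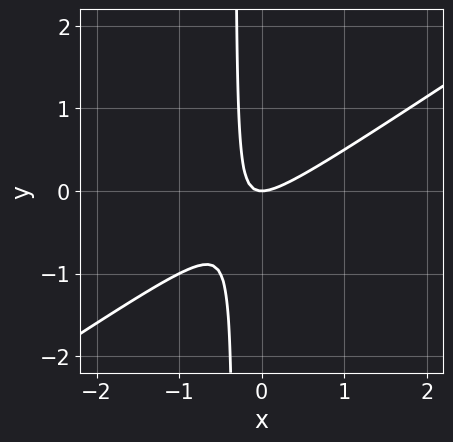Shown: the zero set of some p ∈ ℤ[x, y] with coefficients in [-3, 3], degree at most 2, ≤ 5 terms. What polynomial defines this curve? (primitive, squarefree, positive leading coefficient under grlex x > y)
Degree: no degree-1 curve has this shape, so deg p = 2.
From the axis intercepts and sections: it crosses the x-axis at the gridline x = 0; it meets the y-axis at y = 0 (among the integer gridlines).
Fitting integer coefficients to these (and the overall shape) gives p.

2*x^2 - 3*x*y - y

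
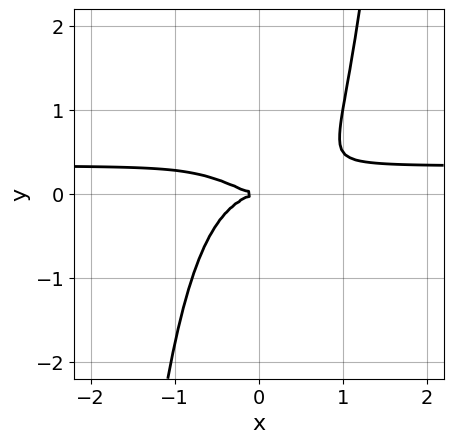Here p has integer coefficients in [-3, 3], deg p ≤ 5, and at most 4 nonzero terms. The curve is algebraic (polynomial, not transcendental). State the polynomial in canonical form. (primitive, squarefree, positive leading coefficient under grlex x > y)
3*x^3*y - x^3 - 2*y^2

First, deg p = 4. The shape is more complex than any degree-3 curve.
Next, checking where it meets the axes: it crosses the x-axis at the gridline x = 0; it crosses the y-axis at the gridline y = 0.
Finally, together with the visible shape, these determine p as stated.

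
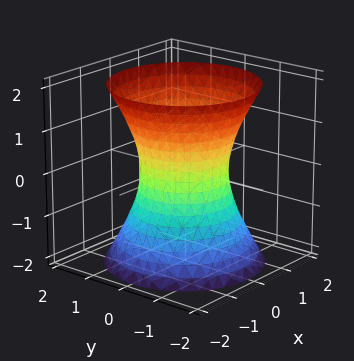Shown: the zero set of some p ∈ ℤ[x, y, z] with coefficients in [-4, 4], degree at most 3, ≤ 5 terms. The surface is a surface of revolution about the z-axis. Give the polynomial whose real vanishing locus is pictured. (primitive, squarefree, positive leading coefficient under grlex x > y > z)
The degree is 2 — a generic line meets the surface in up to 2 points.
Symmetry: the z-axis is an axis of rotation, so x and y enter only as x² + y².
From the axis intercepts and sections: the x-axis gridline crossings are at x ∈ {-1, 1}; a circular section at z = -2 has radius between 1 and 2; it misses every integer gridline on the z-axis.
Matching integer coefficients to the picture gives p. Check: (0, 1, 0) on the y-axis lies on the surface, and p(0, 1, 0) = 0. ✓

2*x^2 + 2*y^2 - z^2 - 2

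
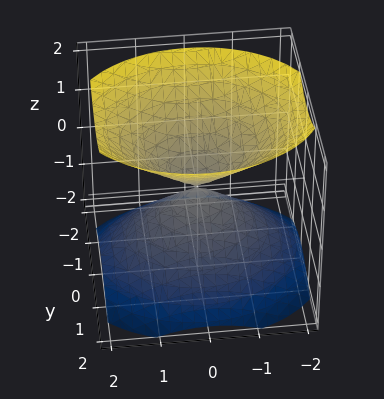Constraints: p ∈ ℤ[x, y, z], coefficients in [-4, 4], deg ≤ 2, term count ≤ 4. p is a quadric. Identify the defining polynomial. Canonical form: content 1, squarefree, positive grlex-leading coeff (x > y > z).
2*x^2 + 3*y^2 - 3*z^2

The picture has 2 separate pieces. Treating them together as one polynomial.
deg p = 2. Two nappes meeting at a single point; a quadric.
Symmetries: it's symmetric under z → −z, forcing even powers of z; the y ↦ −y reflection is a symmetry, so y appears only in even powers; the x ↦ −x reflection is a symmetry, so x appears only in even powers.
From the axis intercepts and sections: one x-axis crossing is at x = 0; one z-axis crossing is at z = 0; one y-axis crossing is at y = 0.
These observations pin down the coefficients.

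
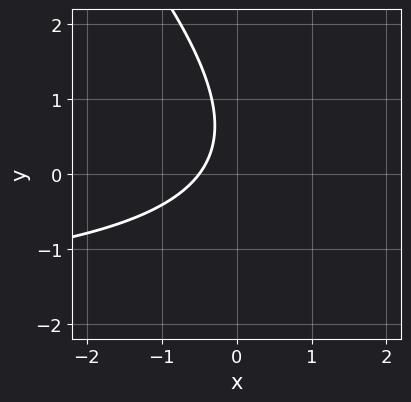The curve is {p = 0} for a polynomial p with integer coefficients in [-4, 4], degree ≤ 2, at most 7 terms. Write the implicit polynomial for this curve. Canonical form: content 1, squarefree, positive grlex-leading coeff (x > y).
(a) deg p = 2.
(b) Reading off the gridlines: no y-intercept at any integer in the box.
(c) Assembling these constraints gives the stated polynomial.

x*y + y^2 + 2*x - y + 1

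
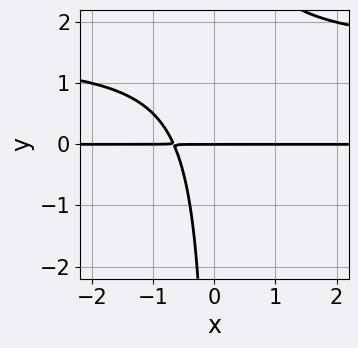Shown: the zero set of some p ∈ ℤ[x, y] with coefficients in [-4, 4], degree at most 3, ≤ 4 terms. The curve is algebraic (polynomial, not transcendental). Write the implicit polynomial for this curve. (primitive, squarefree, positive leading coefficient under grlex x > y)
Degree: a generic line meets the curve in up to 3 points, so deg p = 3.
From the visible intercepts: it meets the y-axis at y = 0 (among the integer gridlines); every point of the x-axis in the box is on the curve.
Solving for integer coefficients yields p as stated.

2*x*y^2 - 3*x*y - 2*y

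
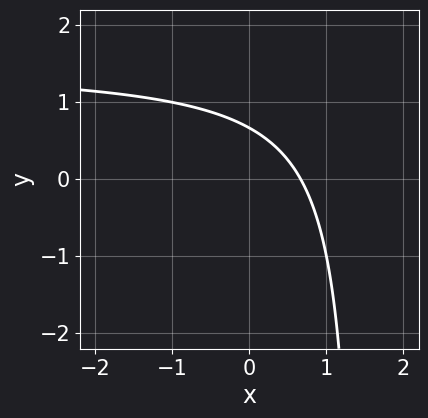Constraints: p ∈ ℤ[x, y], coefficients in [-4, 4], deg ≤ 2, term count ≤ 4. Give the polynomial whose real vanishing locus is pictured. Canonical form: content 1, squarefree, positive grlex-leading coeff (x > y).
2*x*y - 3*x - 3*y + 2

(a) Degree: the shape is more complex than any degree-1 curve, so deg p = 2.
(b) Matching integer coefficients to the picture gives p.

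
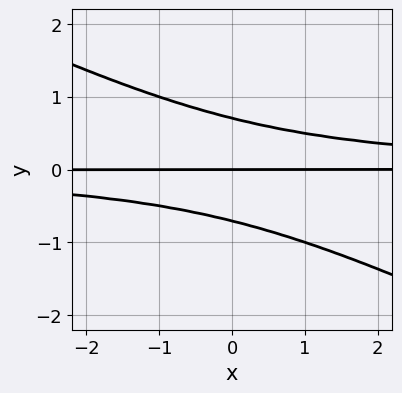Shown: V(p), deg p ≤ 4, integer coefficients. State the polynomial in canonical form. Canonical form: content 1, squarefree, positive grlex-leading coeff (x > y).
x*y^2 + 2*y^3 - y

deg p = 3. No degree-2 curve has this shape.
Observable constraints: one y-axis crossing is at y = 0; the visible x-axis segment lies entirely on the curve.
These observations pin down the coefficients.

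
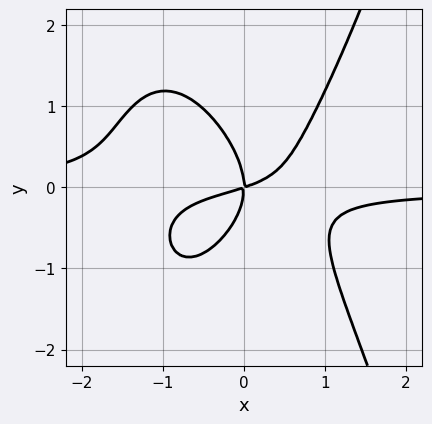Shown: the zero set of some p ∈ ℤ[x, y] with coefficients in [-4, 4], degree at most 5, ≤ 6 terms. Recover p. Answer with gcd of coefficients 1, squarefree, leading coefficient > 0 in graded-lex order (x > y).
3*x^3*y + 2*x^2*y - 2*y^3 + x^2 - 3*x*y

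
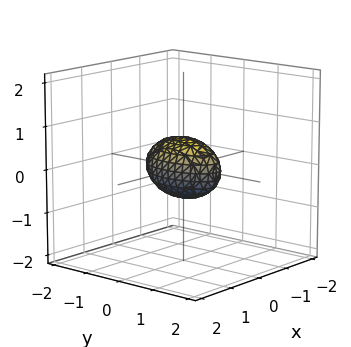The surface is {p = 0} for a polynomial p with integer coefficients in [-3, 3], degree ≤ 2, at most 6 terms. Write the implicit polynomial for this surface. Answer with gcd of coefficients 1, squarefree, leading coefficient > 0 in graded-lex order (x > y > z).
3*x^2 + y^2 + 2*z^2 - 1

(a) Degree: a closed, bounded, convex surface; a quadric, so deg p = 2.
(b) Symmetries: mirror symmetry y ↦ −y ⇒ only even powers of y; it's symmetric under x → −x, forcing even powers of x; the z ↦ −z reflection is a symmetry, so z appears only in even powers.
(c) Observable constraints: among the integer gridlines, it crosses the y-axis at y ∈ {-1, 1}.
(d) Together with the visible shape, these determine p as stated.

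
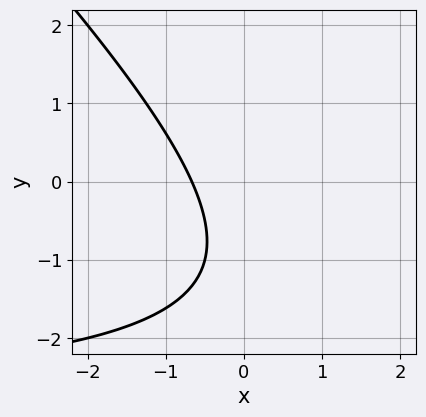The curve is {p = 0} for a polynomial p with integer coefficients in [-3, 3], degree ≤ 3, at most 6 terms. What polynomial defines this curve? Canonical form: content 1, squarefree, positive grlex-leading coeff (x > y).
The degree is 2 — the shape is more complex than any degree-1 curve.
From the visible intercepts: no y-intercept at any integer in the box.
Solving for integer coefficients yields p as stated.

x*y + y^2 + 3*x + 2*y + 2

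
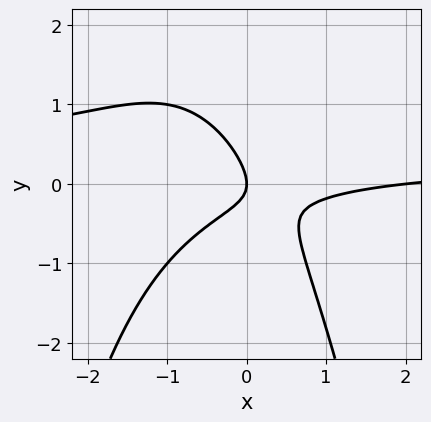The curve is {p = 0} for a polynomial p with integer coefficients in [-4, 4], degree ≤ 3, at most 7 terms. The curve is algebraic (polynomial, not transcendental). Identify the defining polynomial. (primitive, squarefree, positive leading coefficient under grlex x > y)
1. The degree is 3 — a generic line meets the curve in up to 3 points.
2. Against the integer gridlines: one y-axis crossing is at y = 0; the x-axis gridline crossings are at x ∈ {0, 2}.
3. Fitting integer coefficients to these (and the overall shape) gives p.

3*x^2*y - x^2 + 3*x*y + 3*y^2 + 2*x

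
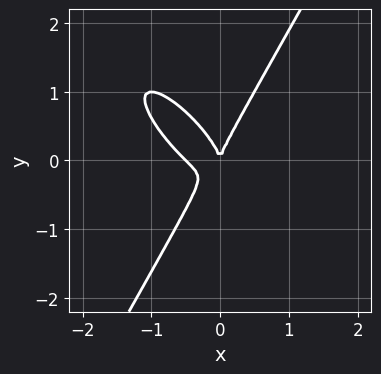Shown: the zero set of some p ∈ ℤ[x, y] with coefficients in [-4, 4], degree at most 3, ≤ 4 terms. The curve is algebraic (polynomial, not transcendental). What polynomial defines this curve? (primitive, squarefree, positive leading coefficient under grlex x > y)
(a) Degree: a generic line meets the curve in up to 3 points, so deg p = 3.
(b) From the axis intercepts and sections: one x-axis crossing is at x = 0; it meets the y-axis at y = 0 (among the integer gridlines).
(c) Solving for integer coefficients yields p as stated.

2*x^3 + 2*x^2*y - y^3 + x^2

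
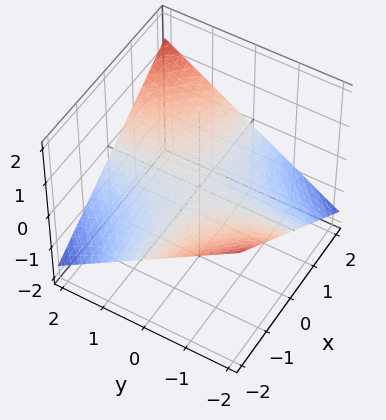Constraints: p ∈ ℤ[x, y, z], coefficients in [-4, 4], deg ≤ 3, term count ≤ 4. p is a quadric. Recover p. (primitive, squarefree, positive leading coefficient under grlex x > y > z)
First, deg p = 2.
Then, reading off the gridlines: every point of the x-axis in the box is on the surface; the visible y-axis segment lies entirely on the surface; it meets the z-axis at z = 0 (among the integer gridlines).
Finally, together with the visible shape, these determine p as stated.

x*y - 3*z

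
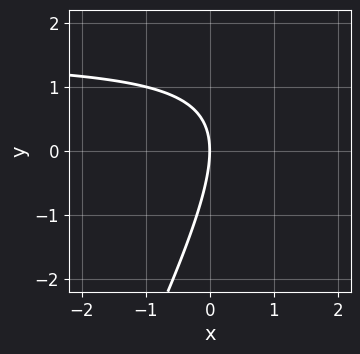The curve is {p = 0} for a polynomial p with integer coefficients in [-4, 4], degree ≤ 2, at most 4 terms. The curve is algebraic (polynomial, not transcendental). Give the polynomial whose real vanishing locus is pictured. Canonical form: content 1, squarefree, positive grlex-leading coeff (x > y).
2*x*y - y^2 - 3*x

(a) deg p = 2. No degree-1 curve has this shape.
(b) From the visible intercepts: one y-axis crossing is at y = 0; one x-axis crossing is at x = 0.
(c) Putting this together gives p.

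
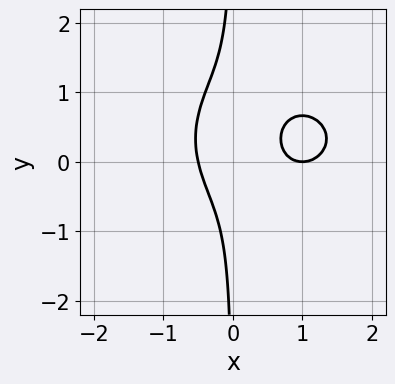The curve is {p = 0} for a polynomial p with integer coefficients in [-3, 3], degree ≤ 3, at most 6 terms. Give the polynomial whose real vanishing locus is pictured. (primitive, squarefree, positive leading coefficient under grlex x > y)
(a) The degree is 3 — no degree-2 curve has this shape.
(b) Against the integer gridlines: one x-axis crossing is at x = 1; the curve avoids every integer y-axis point in the box.
(c) Fitting integer coefficients to these (and the overall shape) gives p.

2*x^3 + 3*x*y^2 - 3*x^2 - 2*x*y + 1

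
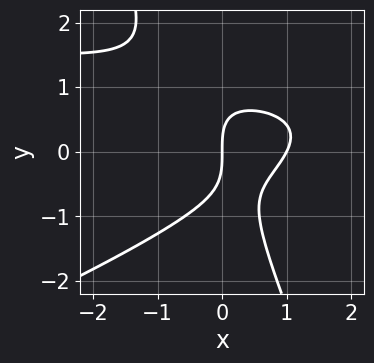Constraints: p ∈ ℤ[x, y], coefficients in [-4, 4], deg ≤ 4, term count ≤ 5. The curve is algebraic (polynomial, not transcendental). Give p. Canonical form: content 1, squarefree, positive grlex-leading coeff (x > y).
x^2*y - 2*x*y^2 - y^3 - 2*x^2 + 2*x

First, degree: the shape is more complex than any degree-2 curve, so deg p = 3.
Then, against the integer gridlines: among the integer gridlines, it crosses the x-axis at x ∈ {0, 1}; it meets the y-axis at y = 0 (among the integer gridlines).
Finally, assembling these constraints gives the stated polynomial.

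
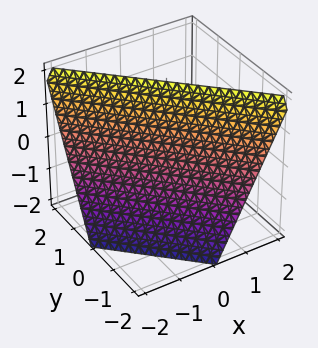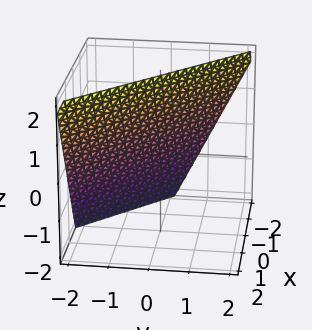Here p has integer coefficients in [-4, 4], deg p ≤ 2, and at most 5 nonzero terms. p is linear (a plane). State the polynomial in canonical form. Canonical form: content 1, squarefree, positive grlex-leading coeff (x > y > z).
First, the degree is 1 — the surface is flat (a plane).
Then, reading off the gridlines: it meets the z-axis at z = 2 (among the integer gridlines); it crosses the x-axis at the gridline x = -1; it meets the y-axis at y = -1 (among the integer gridlines).
Finally, solving for integer coefficients yields p as stated.

2*x + 2*y - z + 2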